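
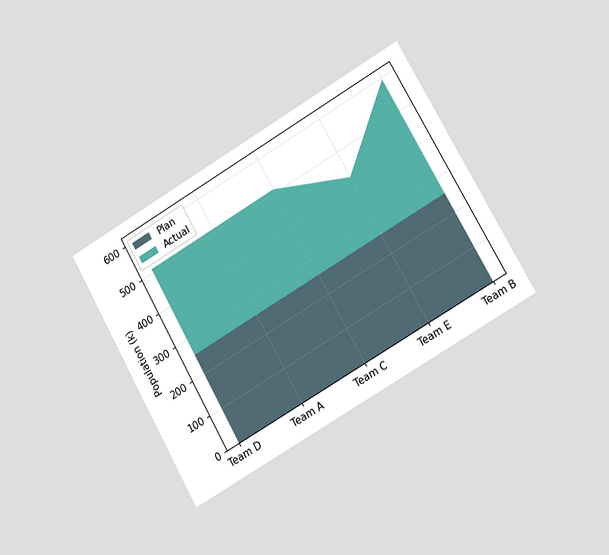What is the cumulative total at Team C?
The chart is tilted about 30° counter-clockwise and viewed slightly from the right. The stacked total at Team C reaches 510k.

510k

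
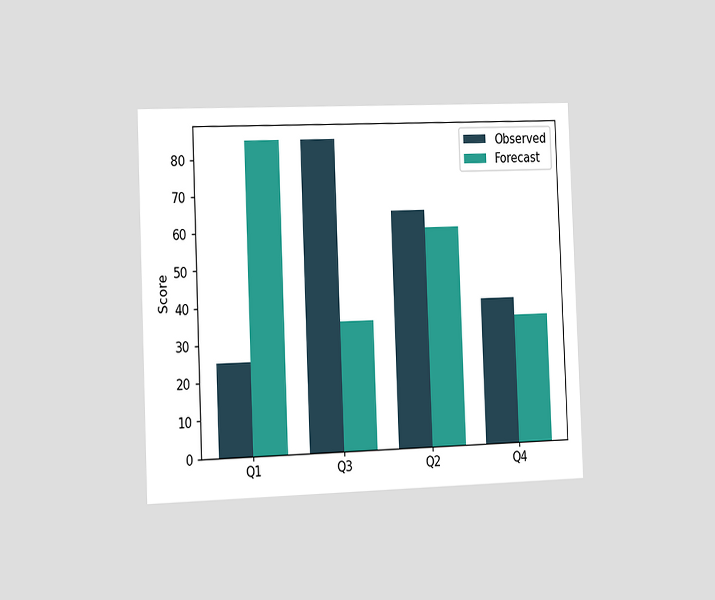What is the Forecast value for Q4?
35

The chart is tilted about 2° counter-clockwise and viewed slightly from the left. The Forecast bar at Q4 reaches 35 on the y-axis.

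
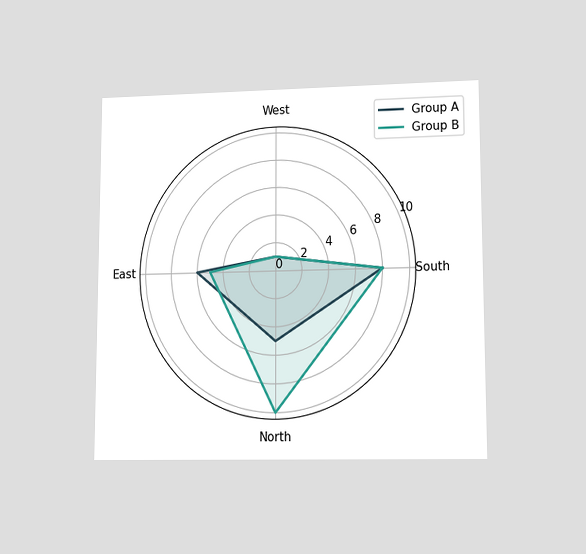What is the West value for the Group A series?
1

The chart is viewed at a slight angle. On the West axis, Group A reaches 1.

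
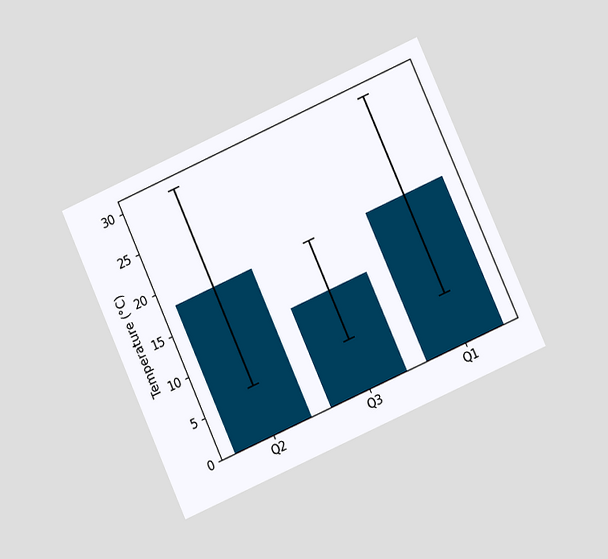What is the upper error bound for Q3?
18°C

The chart is tilted about 24° counter-clockwise and viewed at a slight angle. The Q3 bar's upper whisker reaches 18°C.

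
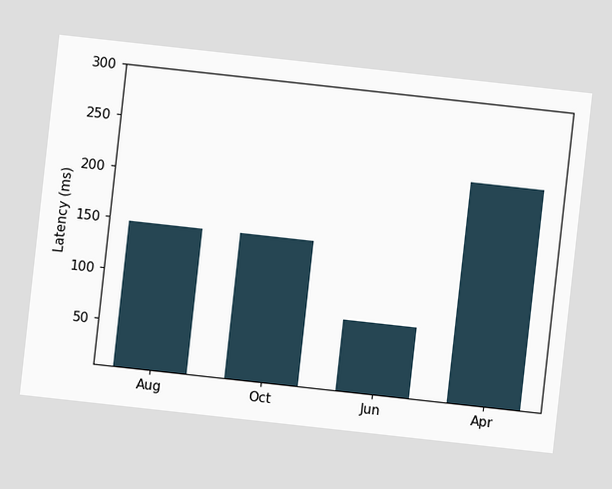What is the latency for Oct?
The chart is tilted about 6° clockwise. Reading along the chart's y-axis, the Oct bar reaches 148ms.

148ms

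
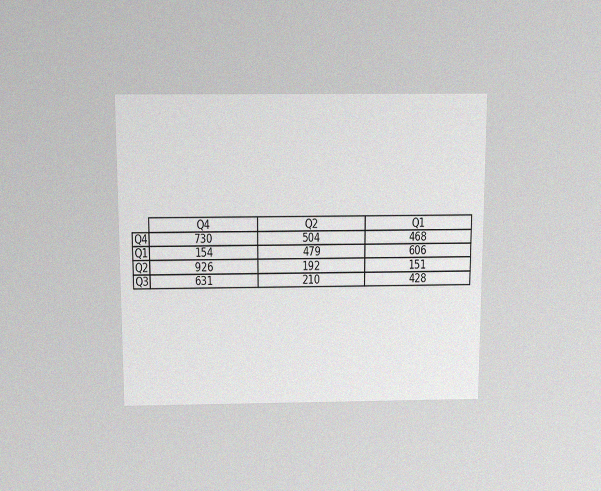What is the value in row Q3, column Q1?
The chart is viewed slightly from above, with some photo noise. The (Q3, Q1) cell reads 428.

428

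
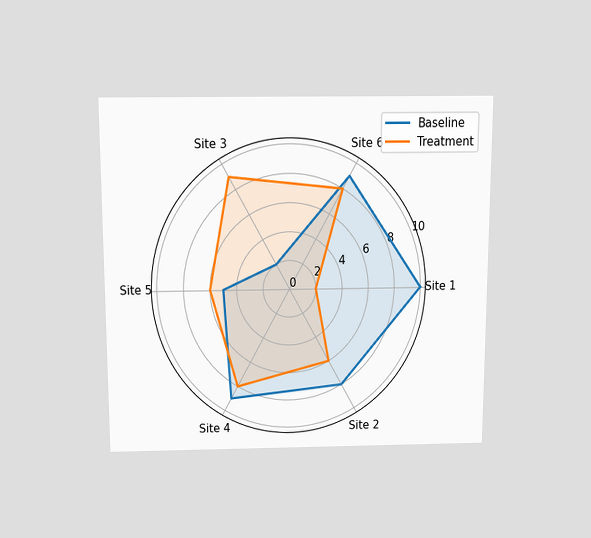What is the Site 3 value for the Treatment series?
The chart is viewed slightly from above. On the Site 3 axis, Treatment reaches 9.

9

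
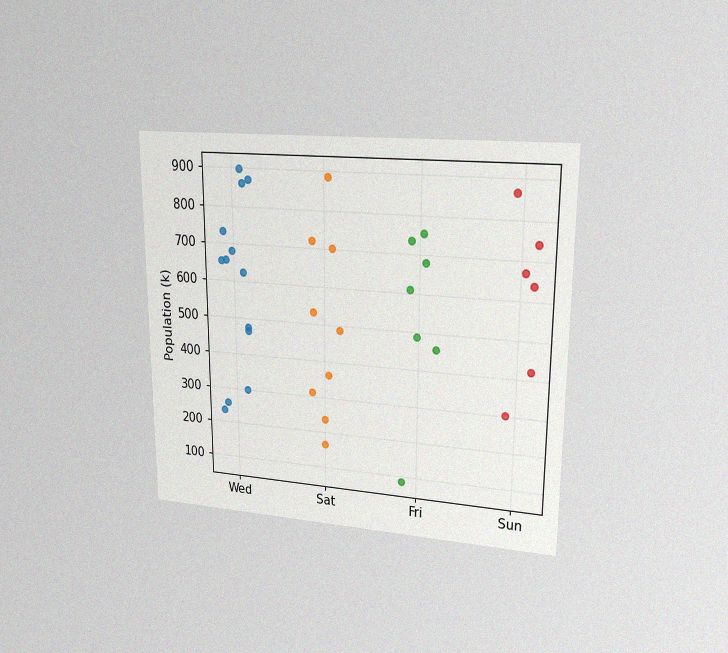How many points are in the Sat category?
The chart is viewed at a slight angle, with some photo noise. Counting the markers in the Sat column gives 9.

9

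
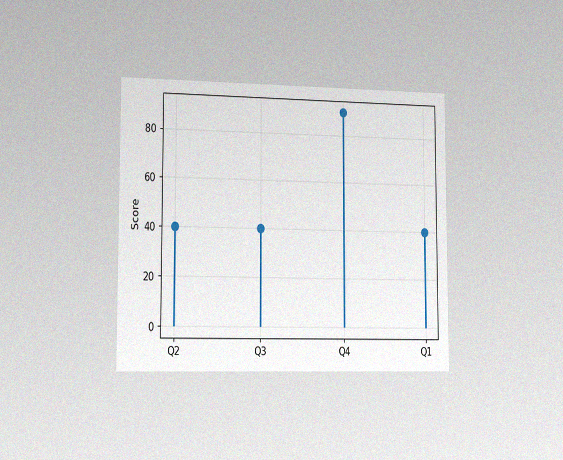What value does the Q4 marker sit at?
The chart is viewed slightly from the left, with some photo noise. The Q4 marker sits at 90.

90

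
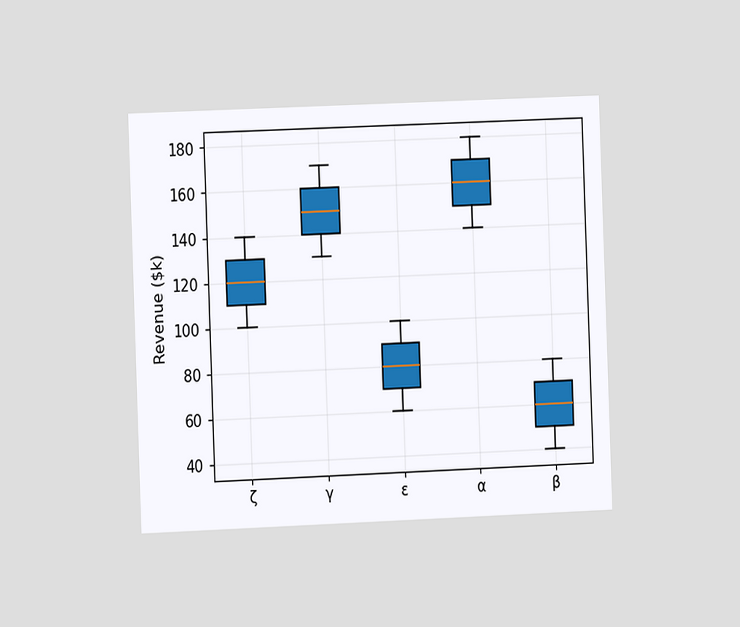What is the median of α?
$160k

The chart is tilted about 2° counter-clockwise and viewed at a slight angle. The median line in the α box sits at $160k.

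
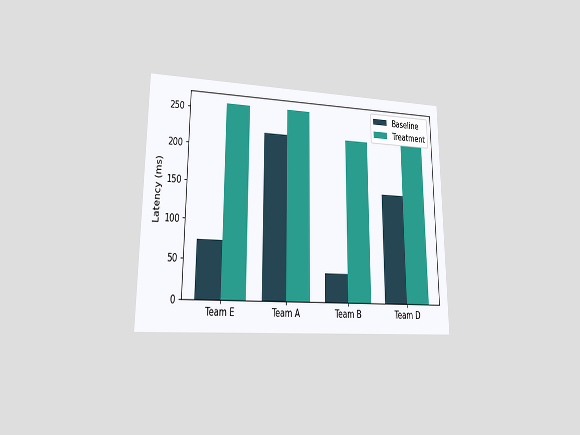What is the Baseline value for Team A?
222ms

The chart is viewed at a slight angle. The Baseline bar at Team A reaches 222ms on the y-axis.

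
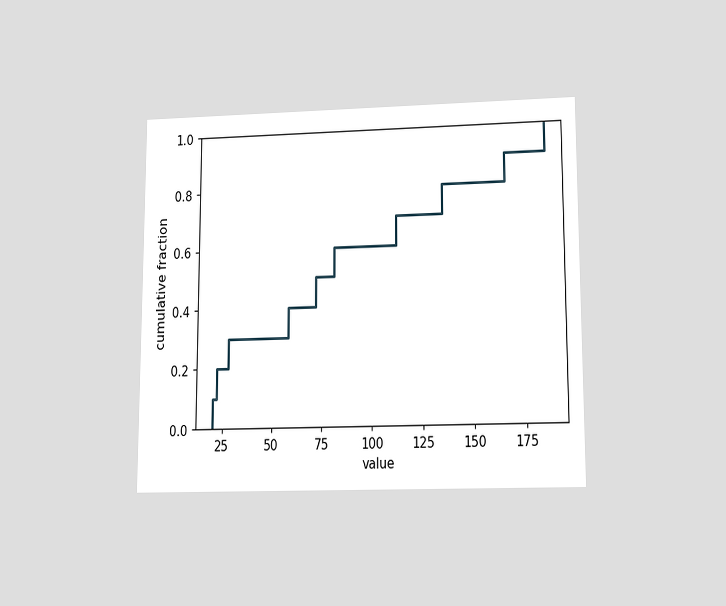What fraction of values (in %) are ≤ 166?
90%

The chart is viewed slightly from below. At x=166 the ECDF step is at 90%.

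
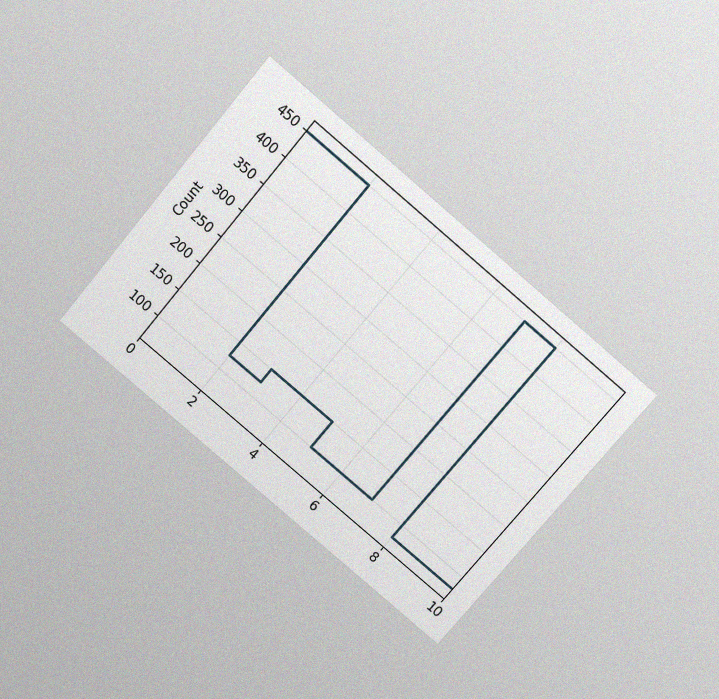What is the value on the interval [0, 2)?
450

The chart is tilted about 40° clockwise and viewed slightly from above, with some photo noise. On [0, 2) the step sits at 450.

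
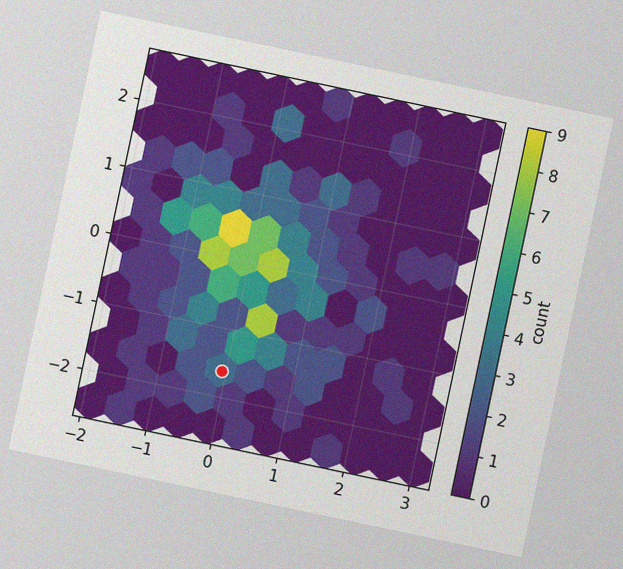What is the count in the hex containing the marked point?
3

The chart is tilted about 12° clockwise, with some photo noise. The marked hex reads 3 on the colorbar.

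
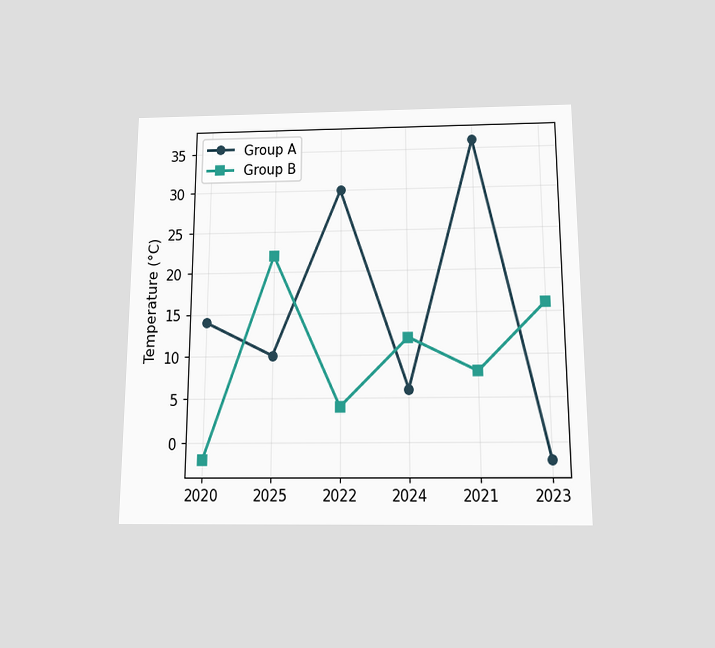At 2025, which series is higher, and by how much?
The chart is viewed slightly from below. At 2025, Group B sits above the other line by 12°C.

Group B, by 12°C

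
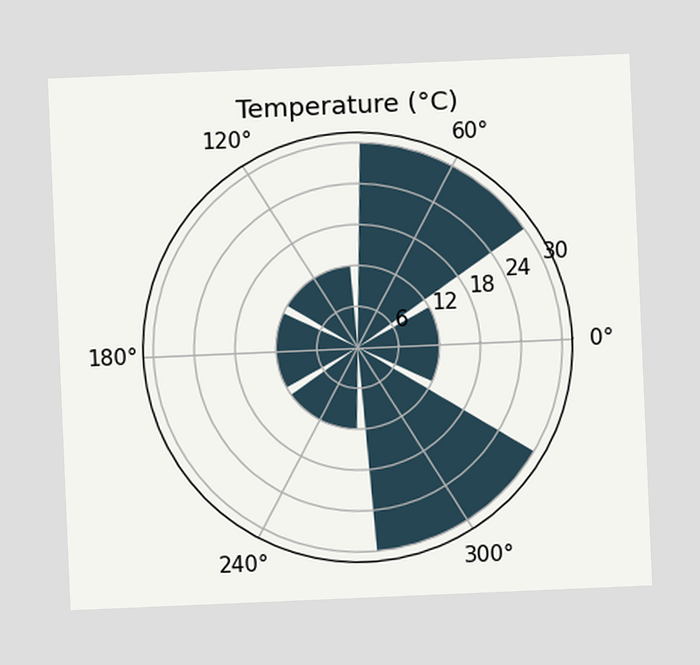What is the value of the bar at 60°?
30°C

The chart is tilted about 2° counter-clockwise. The bar at 60° reaches 30°C on the radial axis.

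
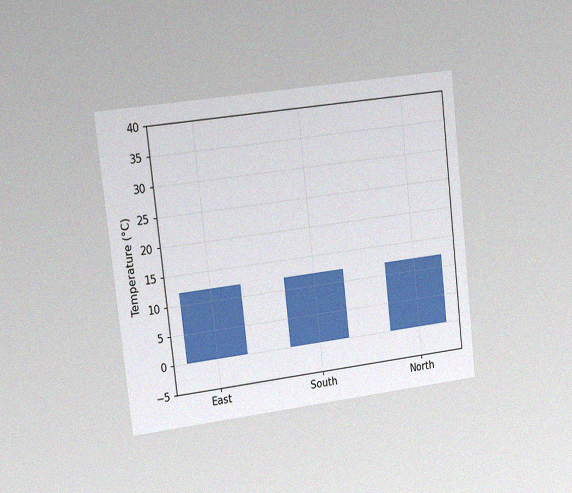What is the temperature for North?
The chart is tilted about 7° counter-clockwise and viewed slightly from the left, with some photo noise. Reading along the chart's y-axis, the North bar reaches 12°C.

12°C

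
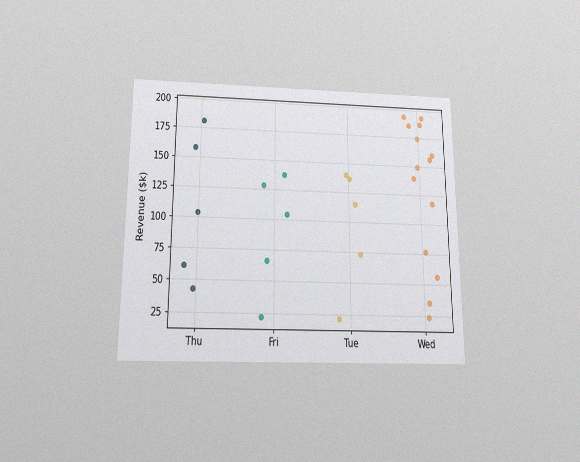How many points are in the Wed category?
14

The chart is viewed slightly from below, with some photo noise. Counting the markers in the Wed column gives 14.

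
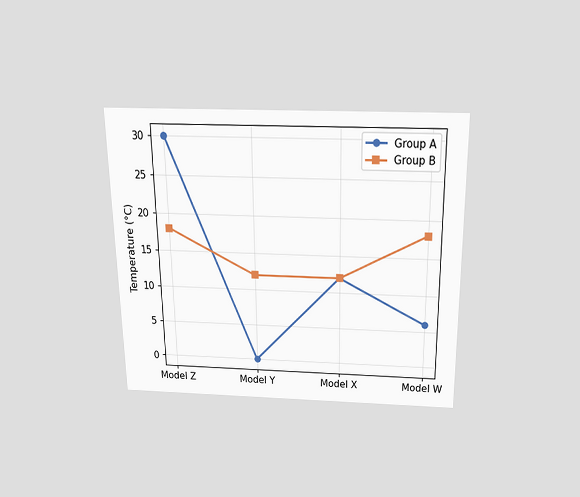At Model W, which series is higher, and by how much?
Group B, by 12°C

The chart is viewed slightly from above. At Model W, Group B sits above the other line by 12°C.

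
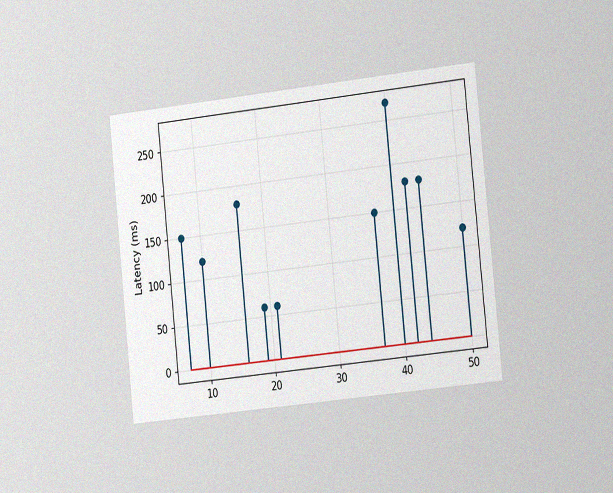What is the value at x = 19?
60ms

The chart is tilted about 6° counter-clockwise and viewed slightly from the right, with some photo noise. The stem at x=19 reaches 60ms.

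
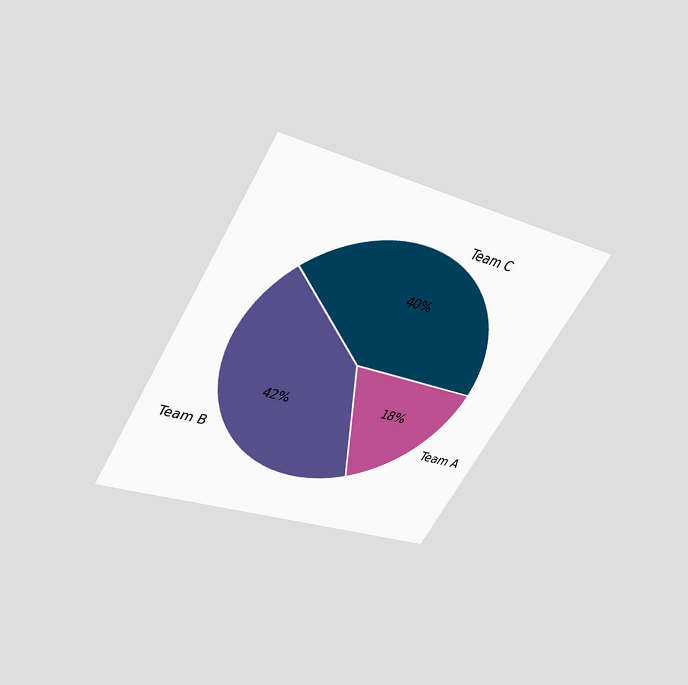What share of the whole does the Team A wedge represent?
18%

The chart is tilted about 30° clockwise and viewed slightly from above. The Team A slice takes up 18% of the pie.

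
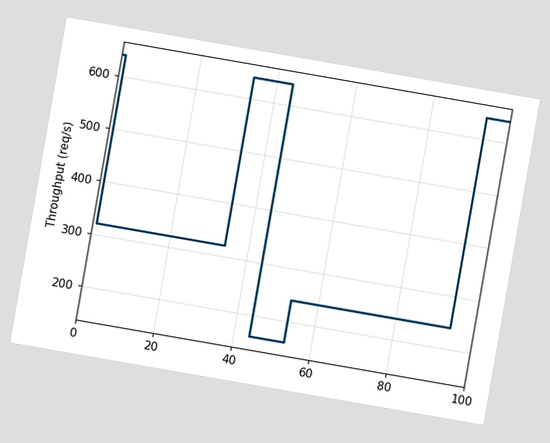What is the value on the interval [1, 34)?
320req/s

The chart is tilted about 10° clockwise. On [1, 34) the step sits at 320req/s.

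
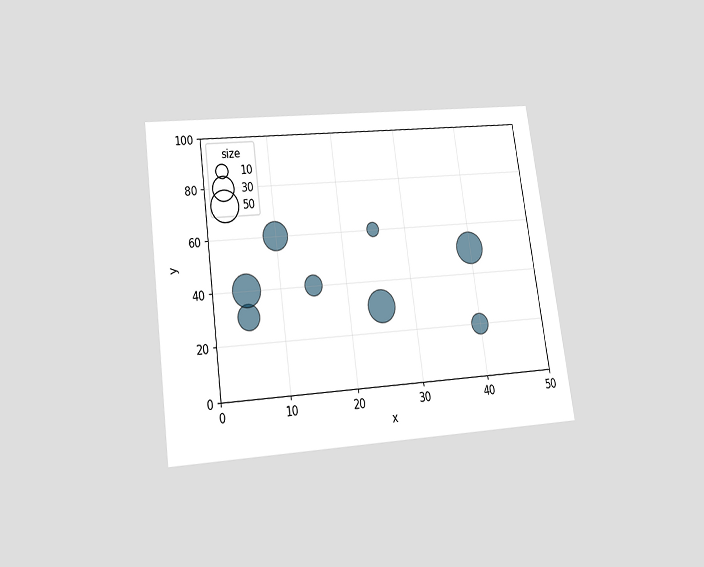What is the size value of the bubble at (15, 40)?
The chart is tilted about 8° counter-clockwise and viewed slightly from below. Matching the bubble at (15, 40) against the size legend gives 20.

20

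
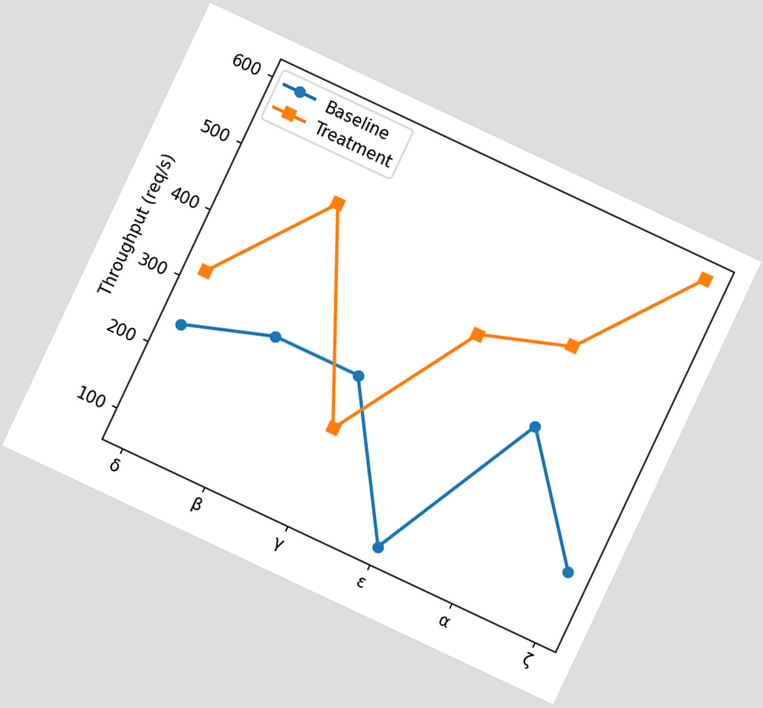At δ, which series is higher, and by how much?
Treatment, by 80req/s

The chart is tilted about 25° clockwise. At δ, Treatment sits above the other line by 80req/s.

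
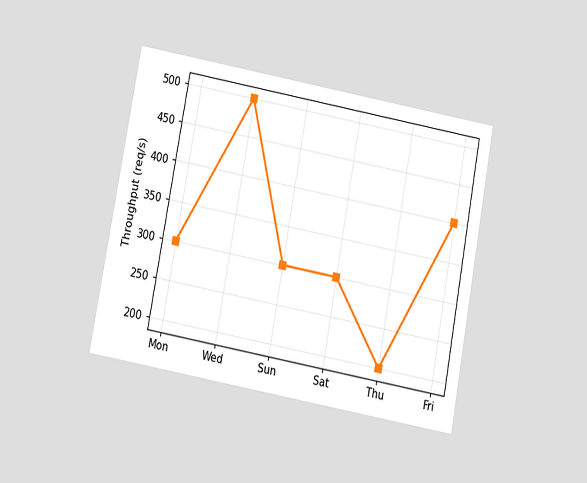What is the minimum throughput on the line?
200req/s

The chart is tilted about 11° clockwise and viewed at a slight angle. The lowest point is at Thu, and reading across to the y-axis gives 200req/s.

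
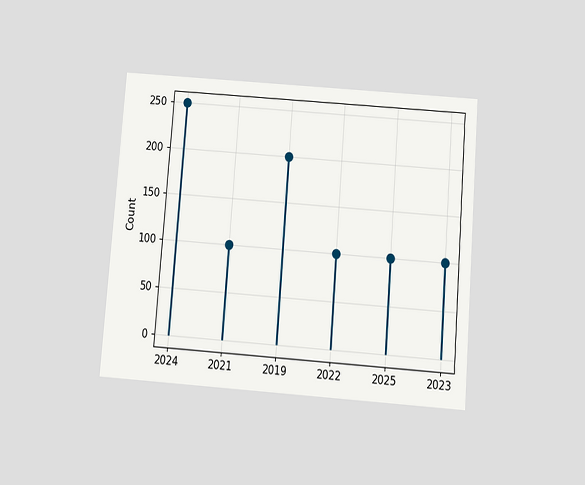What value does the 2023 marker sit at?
100

The chart is tilted about 4° clockwise and viewed slightly from below. The 2023 marker sits at 100.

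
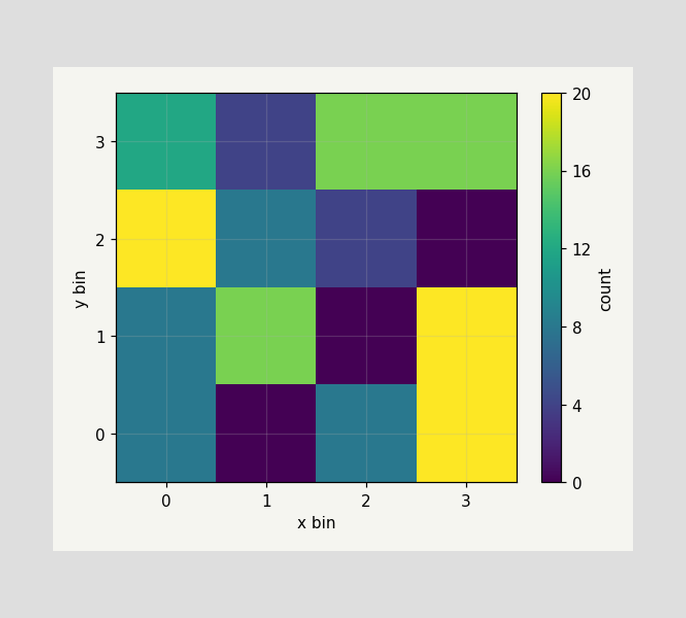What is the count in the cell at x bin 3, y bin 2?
Matching the cell (3, 2) against the colorbar gives 0.

0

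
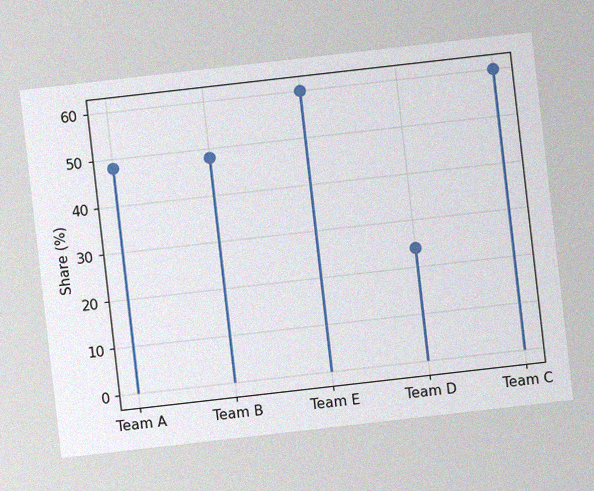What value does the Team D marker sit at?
24%

The chart is tilted about 6° counter-clockwise, with some photo noise. The Team D marker sits at 24%.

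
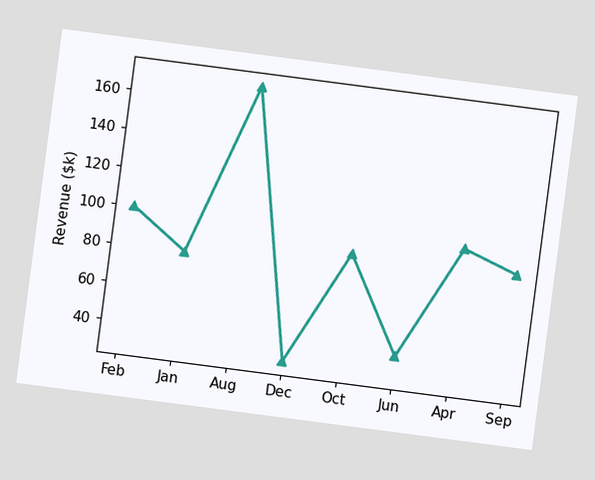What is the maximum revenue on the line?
$170k

The chart is tilted about 7° clockwise. The highest point is at Aug, and reading across to the y-axis gives $170k.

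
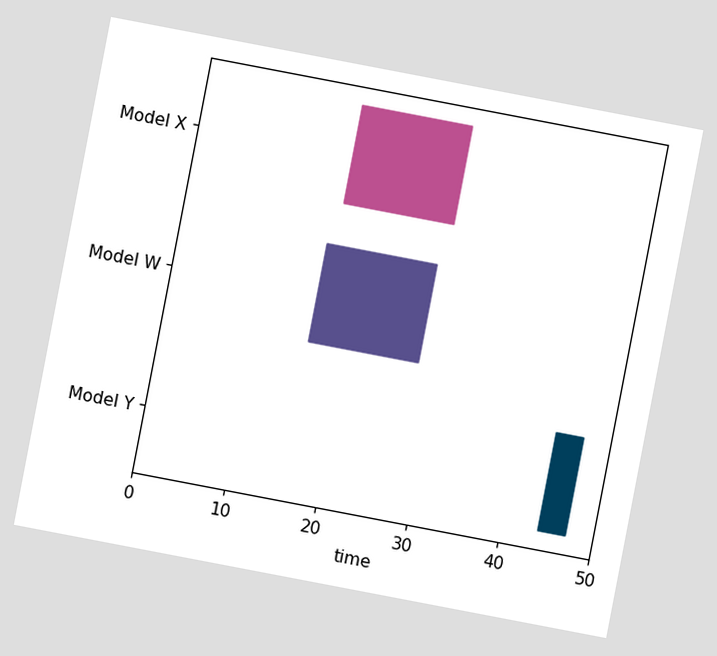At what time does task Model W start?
The chart is tilted about 11° clockwise. The Model W bar begins at t=16.

16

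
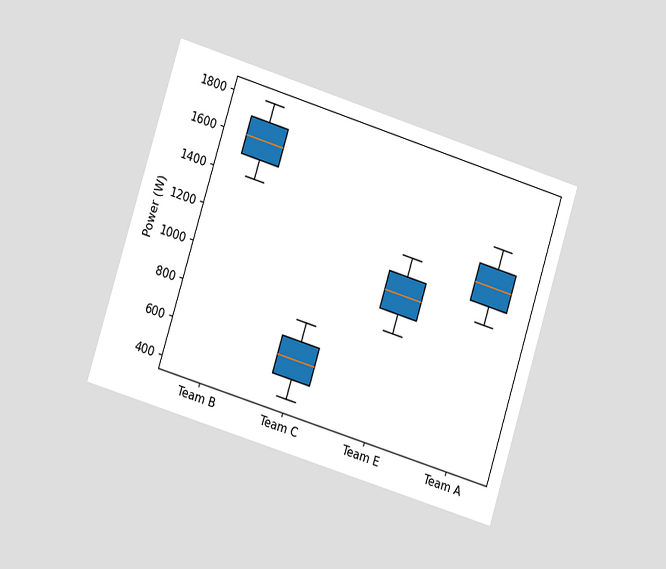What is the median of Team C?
600W

The chart is tilted about 17° clockwise and viewed at a slight angle. The median line in the Team C box sits at 600W.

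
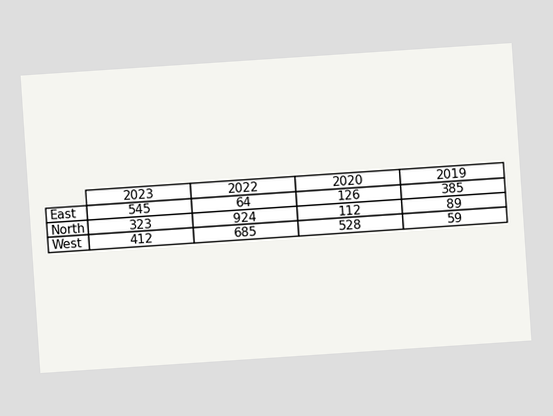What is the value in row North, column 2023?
323

The chart is tilted about 4° counter-clockwise. The (North, 2023) cell reads 323.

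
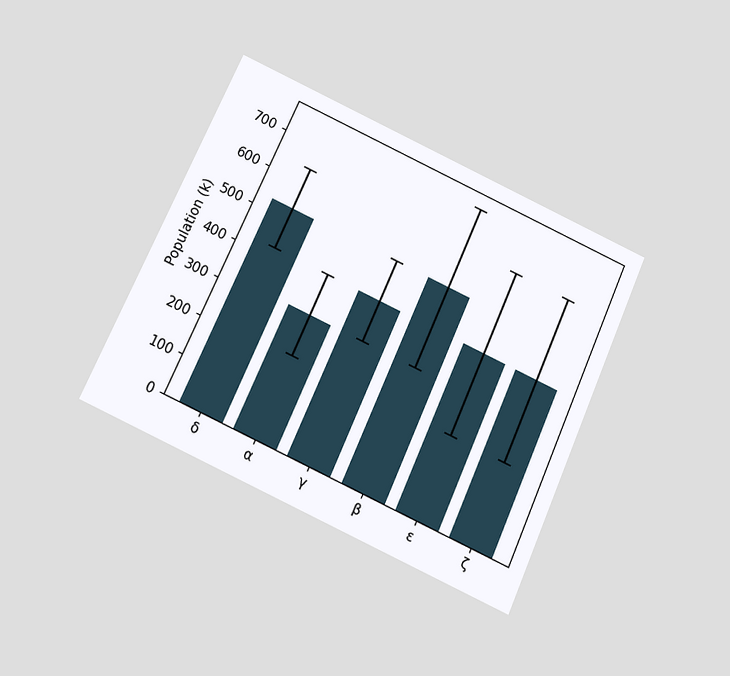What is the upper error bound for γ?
The chart is tilted about 24° clockwise and viewed slightly from below. The γ bar's upper whisker reaches 530k.

530k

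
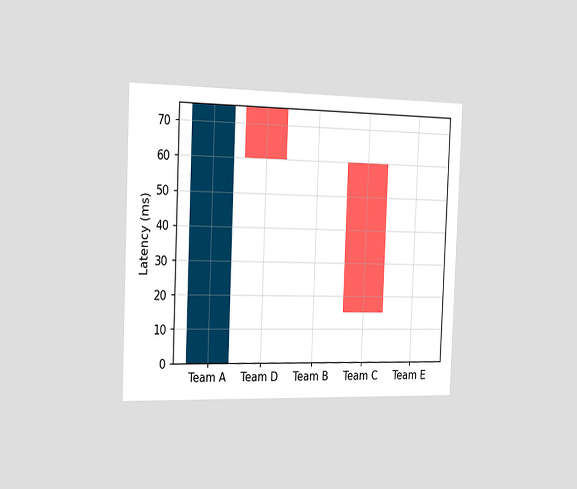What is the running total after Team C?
15ms

The chart is tilted about 2° clockwise and viewed slightly from the left. After Team C the running total reaches 15ms.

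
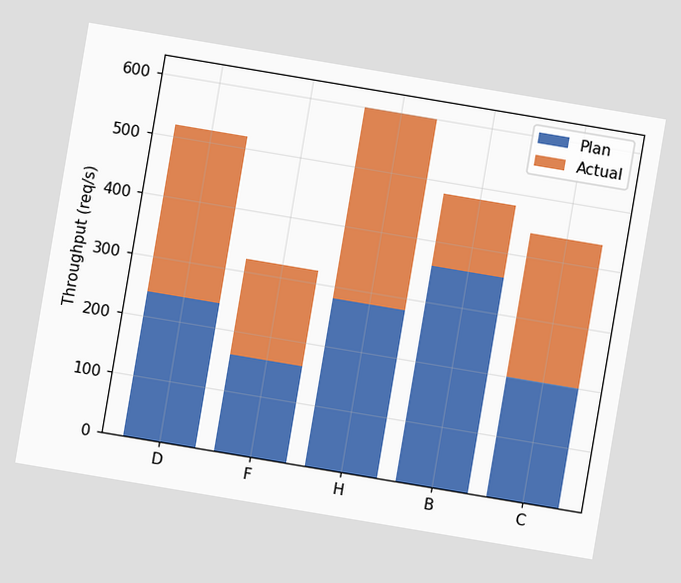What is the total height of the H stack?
600req/s

The chart is tilted about 10° clockwise. The H stack's top reaches 600req/s on the y-axis.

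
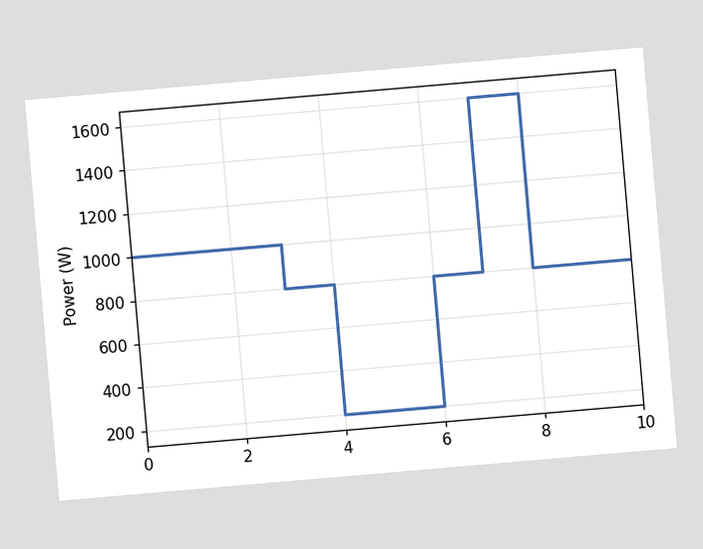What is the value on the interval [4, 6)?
200W

The chart is tilted about 5° counter-clockwise. On [4, 6) the step sits at 200W.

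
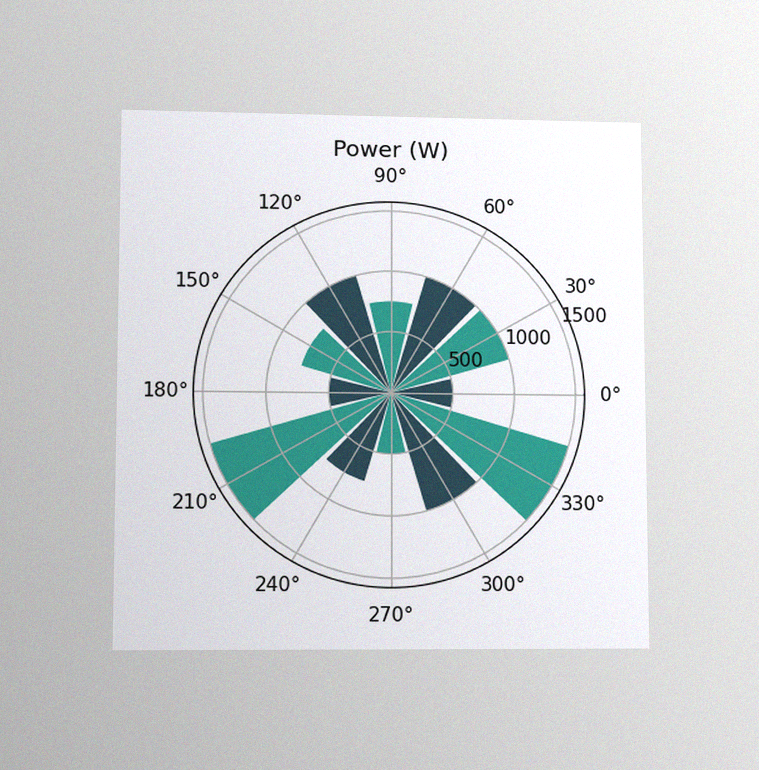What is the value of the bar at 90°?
750W

The chart is viewed at a slight angle, with some photo noise. The bar at 90° reaches 750W on the radial axis.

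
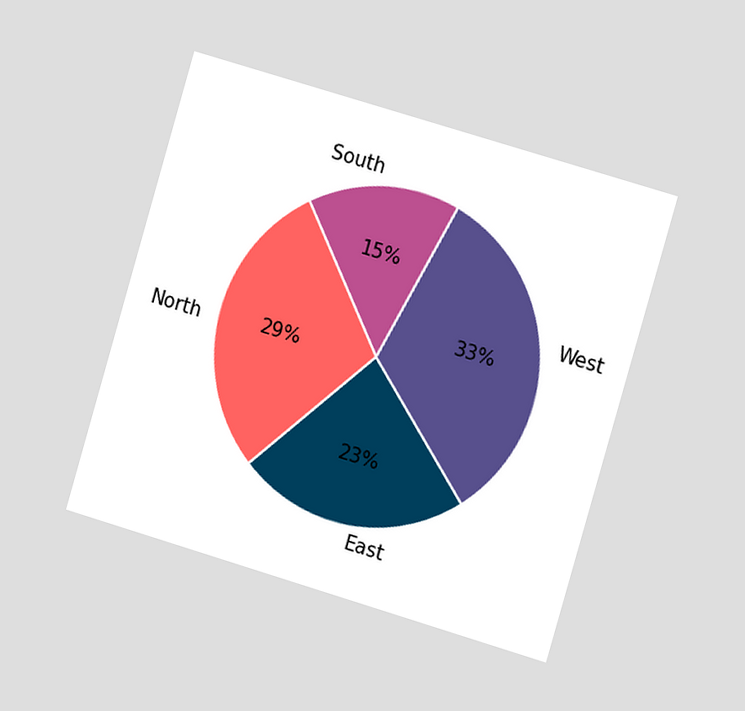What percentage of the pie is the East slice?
23%

The chart is tilted about 16° clockwise and viewed slightly from the right. The East slice takes up 23% of the pie.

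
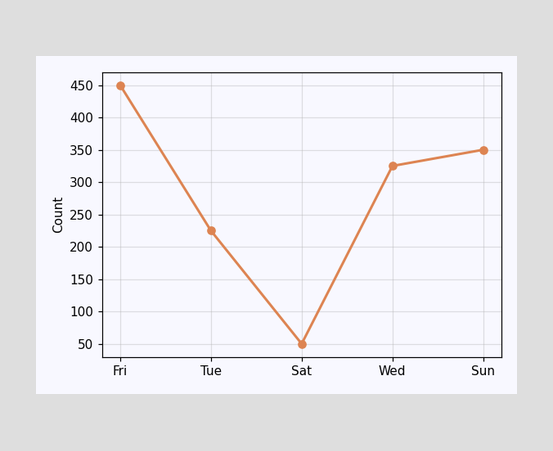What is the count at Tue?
225

At Tue, the line is at 225.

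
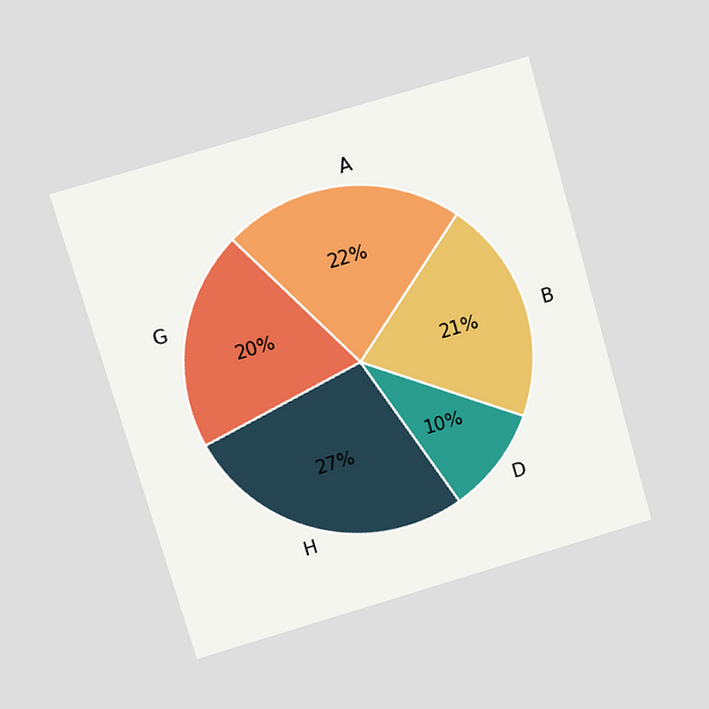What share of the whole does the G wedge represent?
The chart is tilted about 16° counter-clockwise and viewed at a slight angle. The G slice takes up 20% of the pie.

20%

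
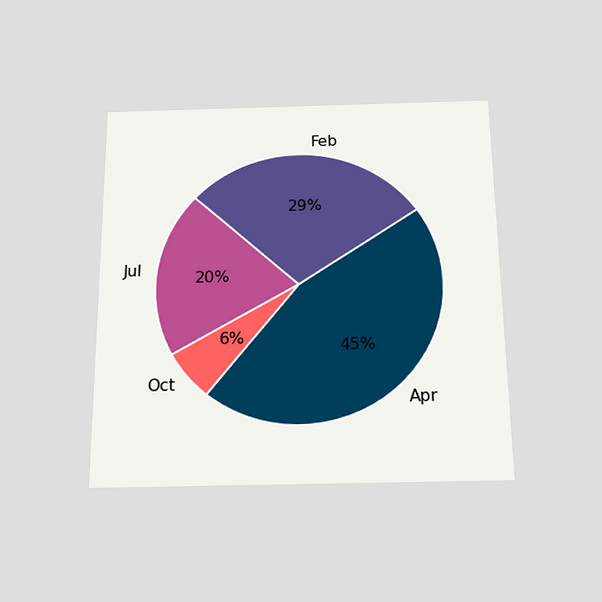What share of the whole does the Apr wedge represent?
45%

The chart is viewed slightly from below. The Apr slice takes up 45% of the pie.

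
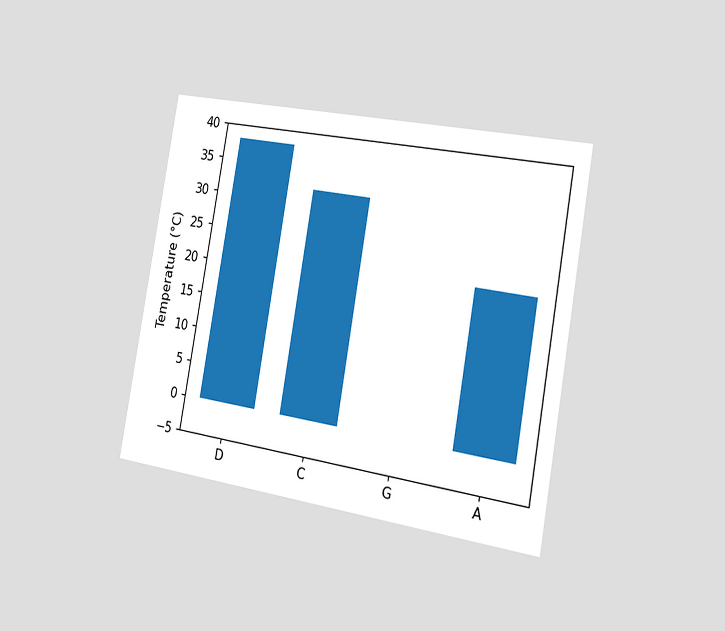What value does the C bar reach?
32°C

The chart is tilted about 10° clockwise and viewed slightly from the right. Reading along the chart's y-axis, the C bar reaches 32°C.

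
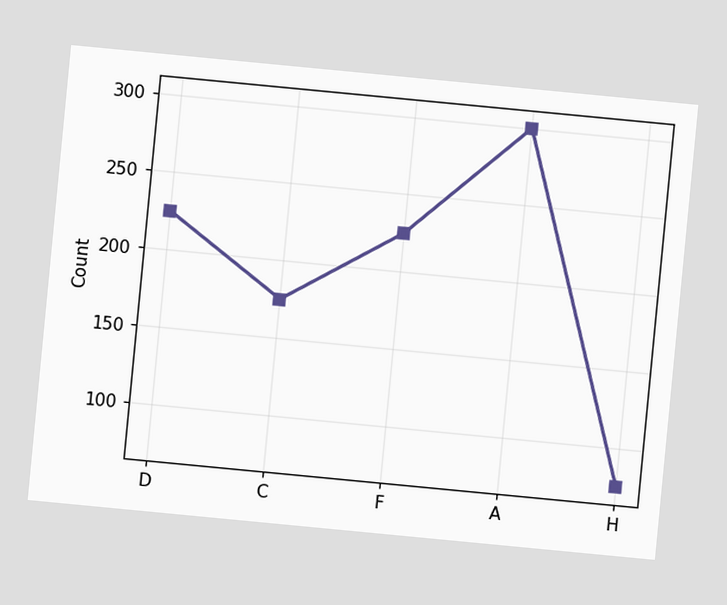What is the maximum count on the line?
The chart is tilted about 5° clockwise. The highest point is at A, and reading across to the y-axis gives 300.

300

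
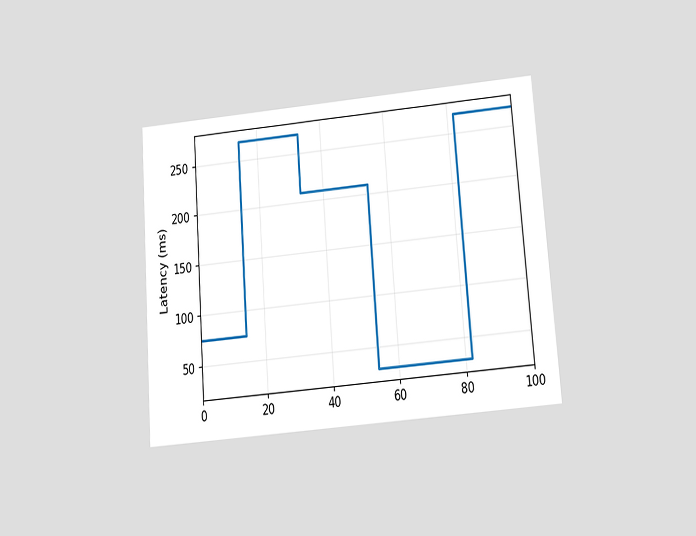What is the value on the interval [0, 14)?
The chart is tilted about 4° counter-clockwise and viewed slightly from below. On [0, 14) the step sits at 75ms.

75ms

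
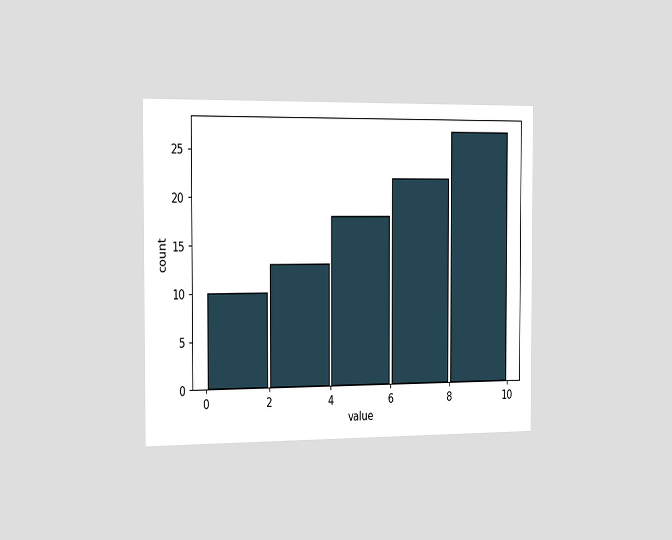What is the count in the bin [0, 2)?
The chart is viewed slightly from the left. The [0, 2) bin has height 10.

10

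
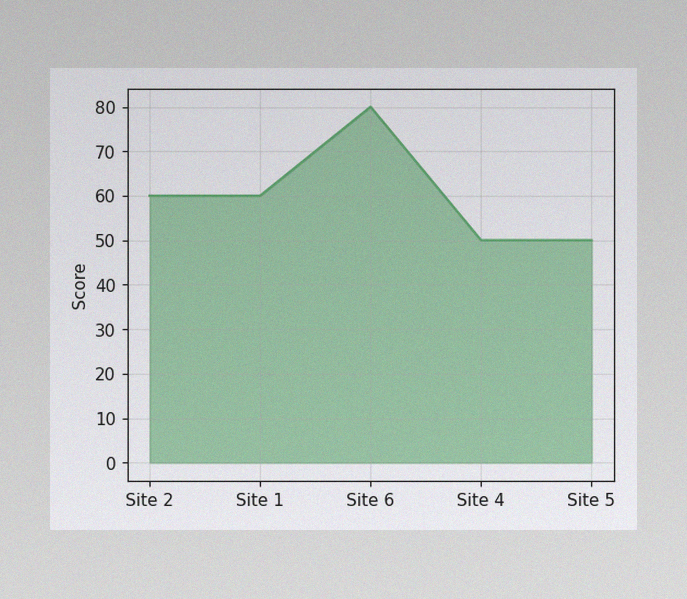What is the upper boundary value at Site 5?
50

The image has some photo noise and uneven lighting. At Site 5 the upper boundary is at 50.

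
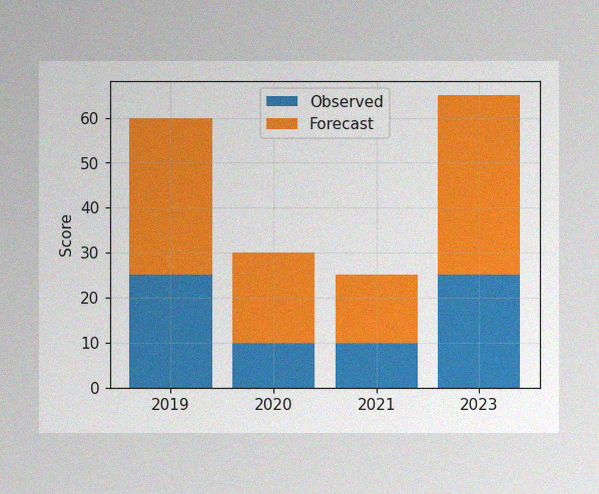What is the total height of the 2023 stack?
65

The image has some photo noise and uneven lighting. The 2023 stack's top reaches 65 on the y-axis.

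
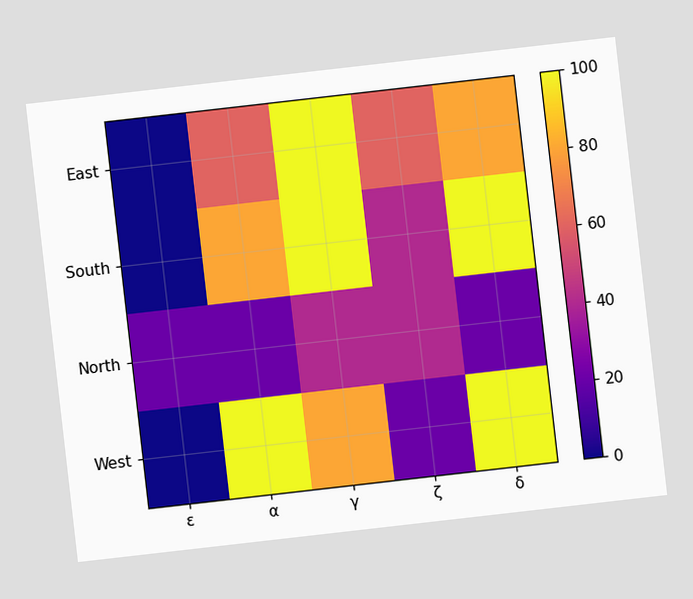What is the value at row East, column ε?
0

The chart is tilted about 7° counter-clockwise. Matching cell (East, ε) against the colorbar gives 0.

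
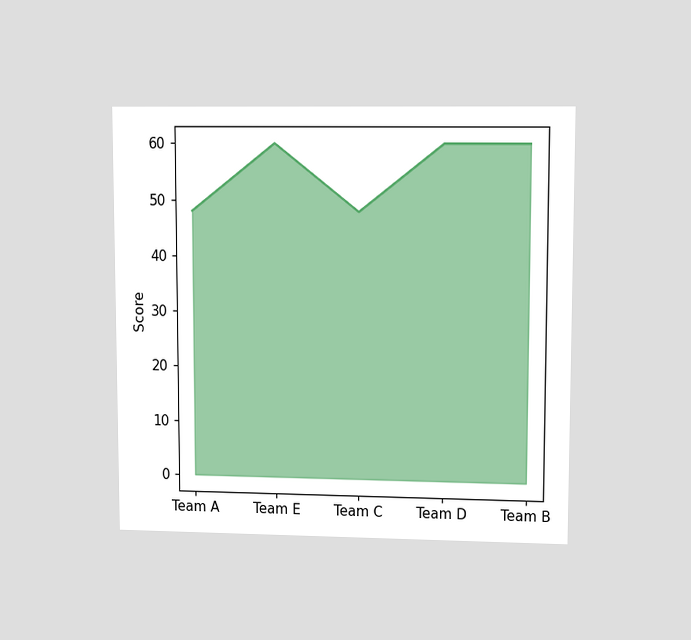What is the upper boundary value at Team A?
48

The chart is viewed at a slight angle. At Team A the upper boundary is at 48.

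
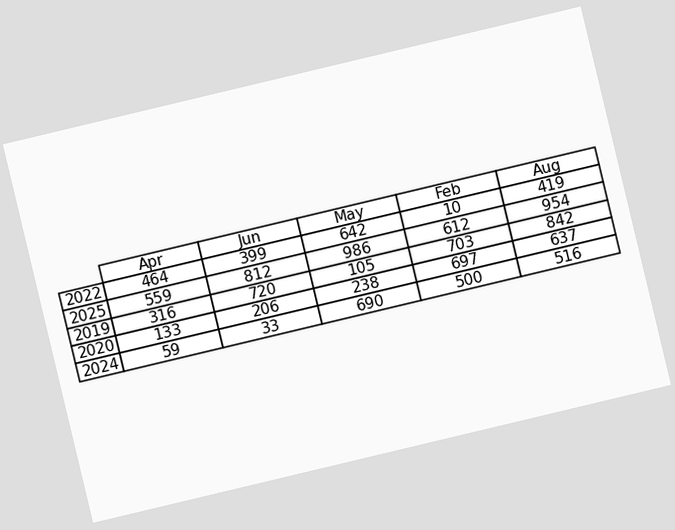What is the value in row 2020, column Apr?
The chart is tilted about 13° counter-clockwise. The (2020, Apr) cell reads 133.

133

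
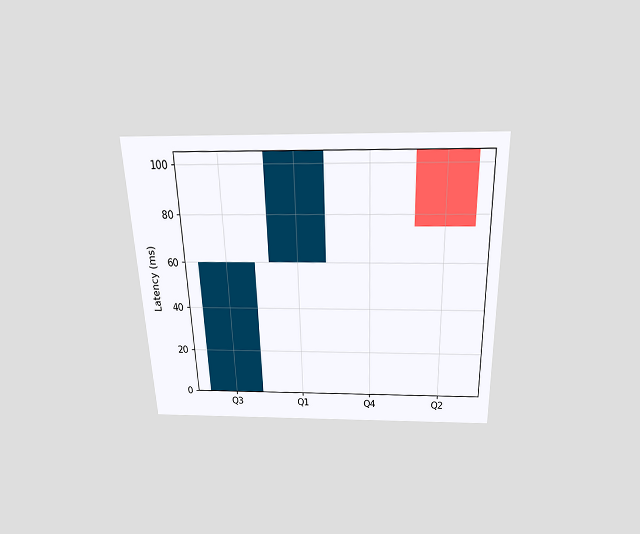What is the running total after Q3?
The chart is viewed slightly from above. After Q3 the running total reaches 60ms.

60ms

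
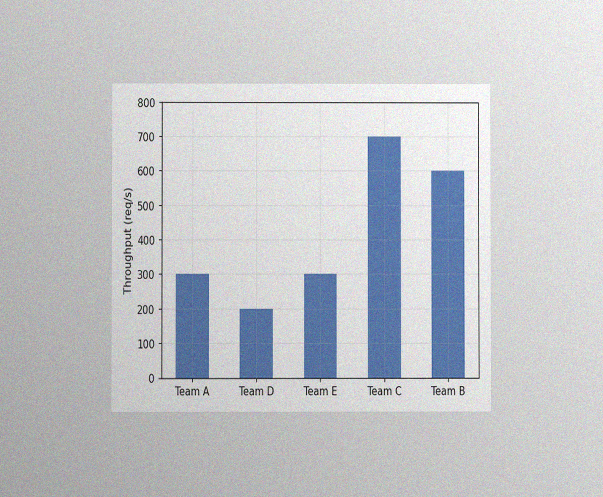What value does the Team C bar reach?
The chart is viewed at a slight angle, with some photo noise. Reading along the chart's y-axis, the Team C bar reaches 700req/s.

700req/s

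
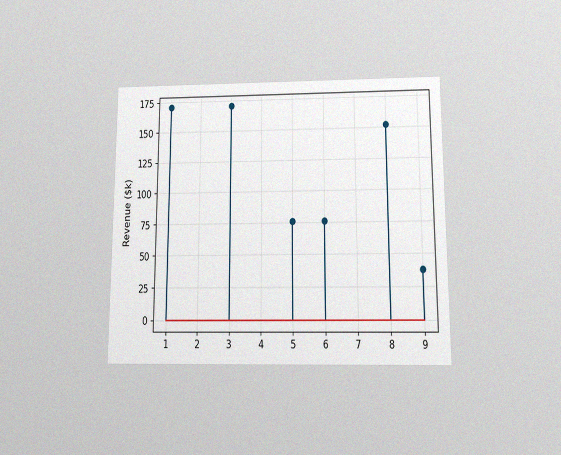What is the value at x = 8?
$152k

The chart is viewed slightly from below, with some photo noise. The stem at x=8 reaches $152k.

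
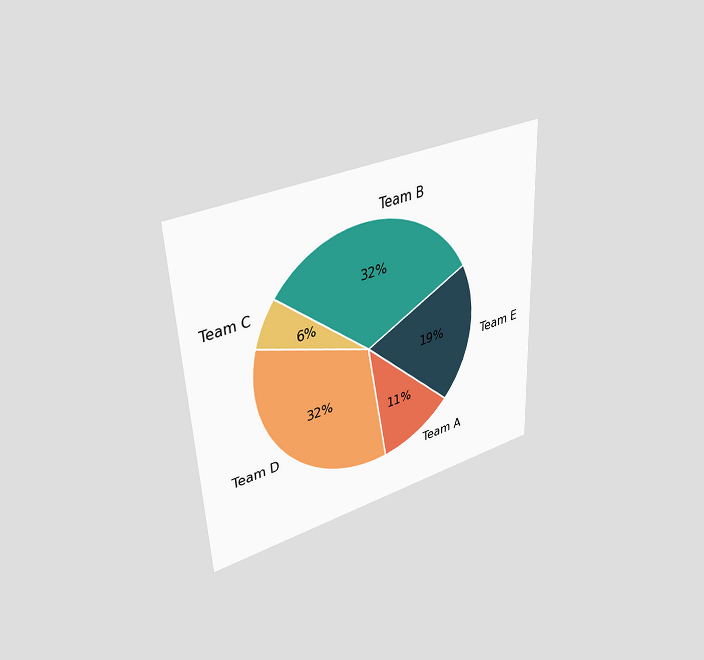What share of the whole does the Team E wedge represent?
The chart is tilted about 3° counter-clockwise and viewed at a slight angle. The Team E slice takes up 19% of the pie.

19%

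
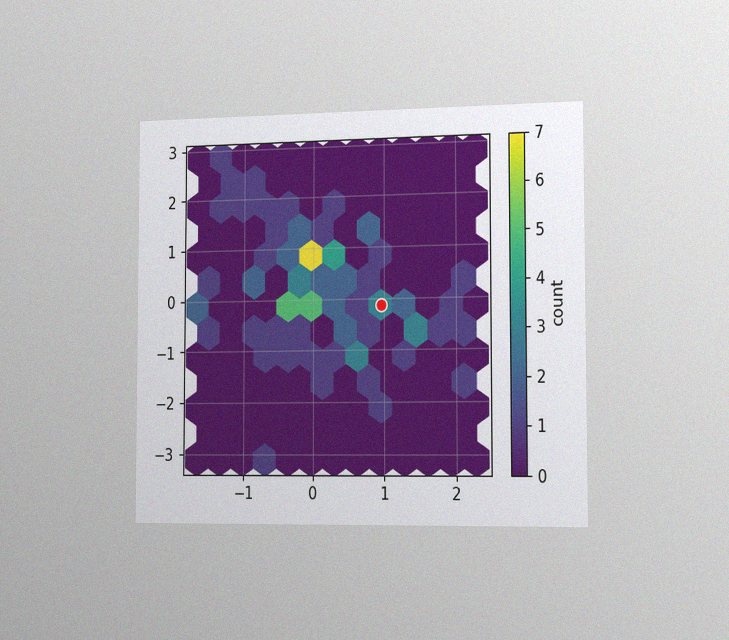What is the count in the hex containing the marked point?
The chart is viewed slightly from the right, with some photo noise. The marked hex reads 3 on the colorbar.

3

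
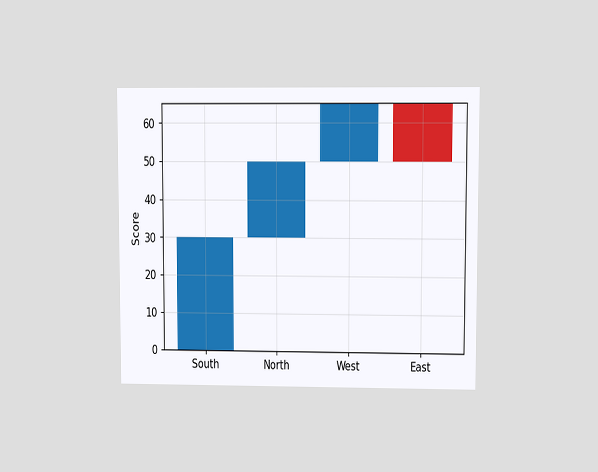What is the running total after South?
The chart is viewed at a slight angle. After South the running total reaches 30.

30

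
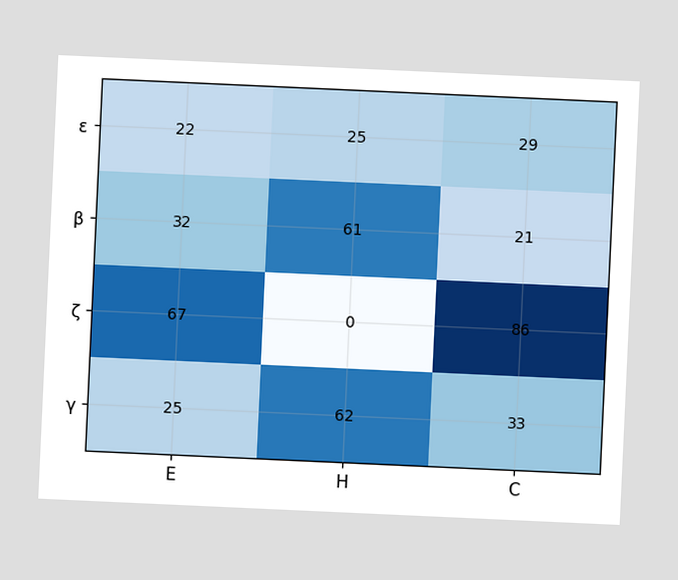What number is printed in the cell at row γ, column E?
The chart is tilted about 3° clockwise. The (γ, E) cell reads 25.

25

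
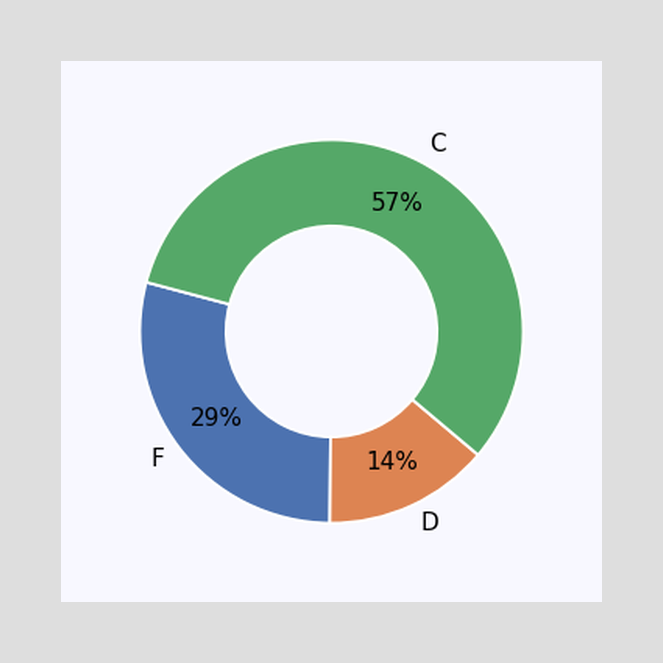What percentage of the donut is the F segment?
The F segment takes up 29% of the ring.

29%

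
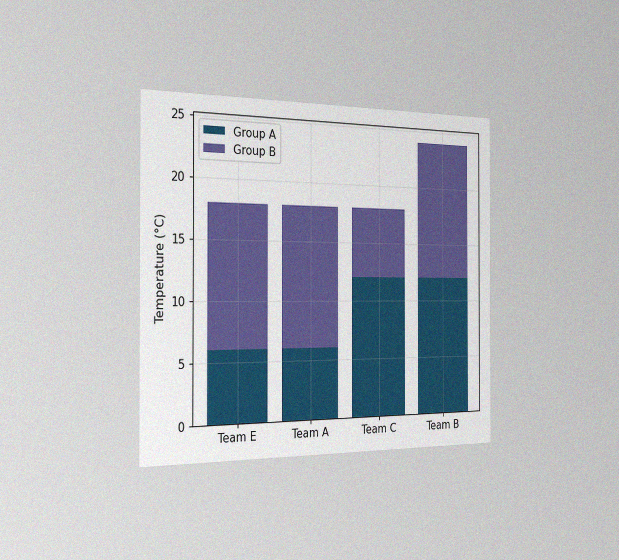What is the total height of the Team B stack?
24°C

The chart is viewed slightly from the left, with some photo noise. The Team B stack's top reaches 24°C on the y-axis.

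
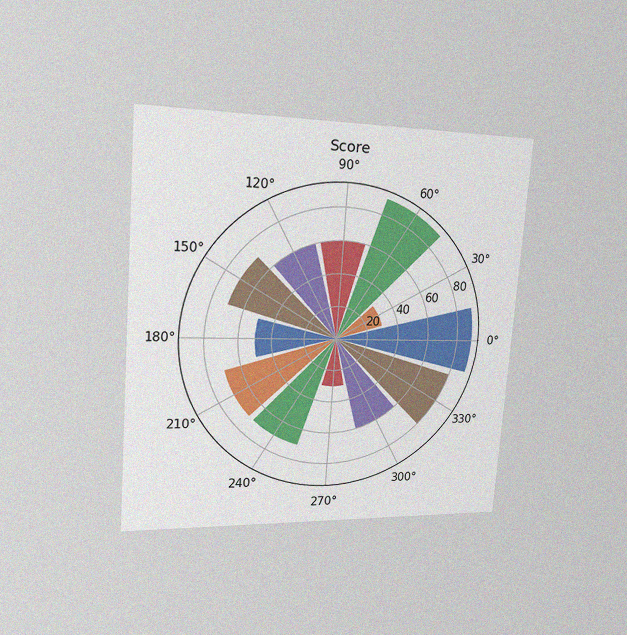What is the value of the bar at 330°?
80

The chart is tilted about 4° clockwise and viewed slightly from the left, with some photo noise. The bar at 330° reaches 80 on the radial axis.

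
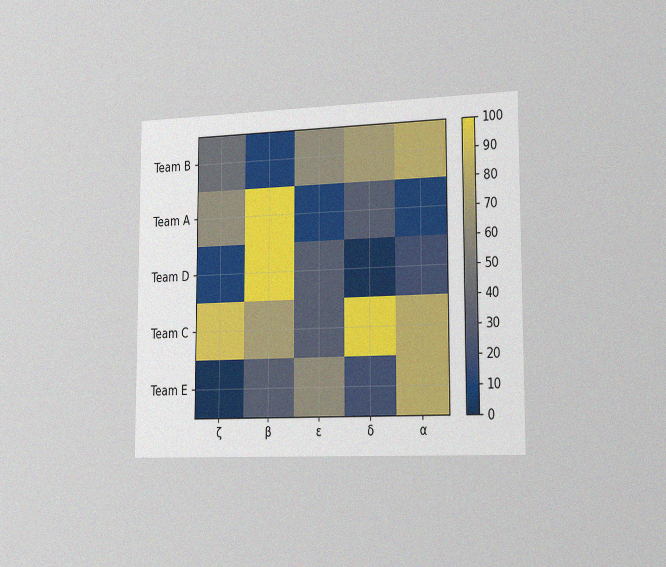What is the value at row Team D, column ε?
The chart is viewed slightly from the right, with some photo noise. Matching cell (Team D, ε) against the colorbar gives 30.

30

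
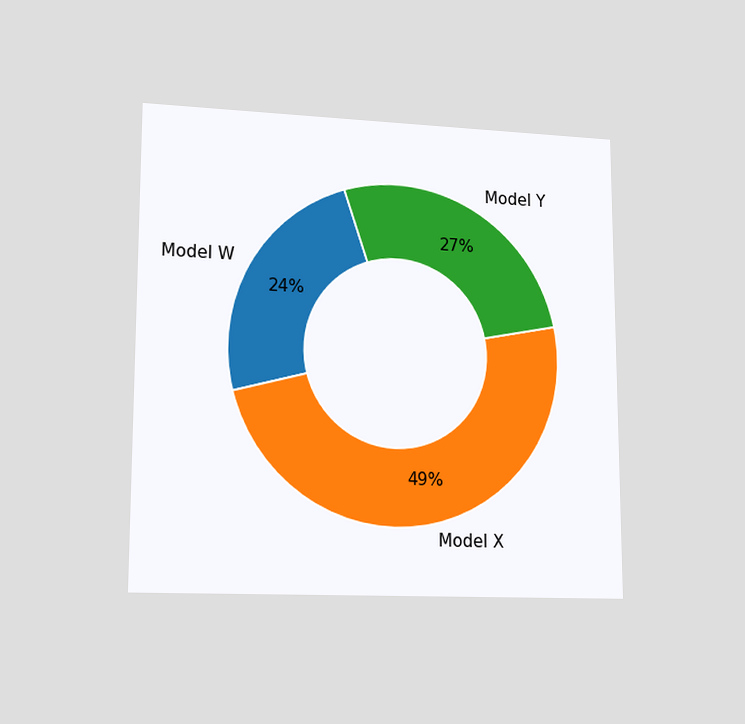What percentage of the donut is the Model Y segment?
The chart is viewed at a slight angle. The Model Y segment takes up 27% of the ring.

27%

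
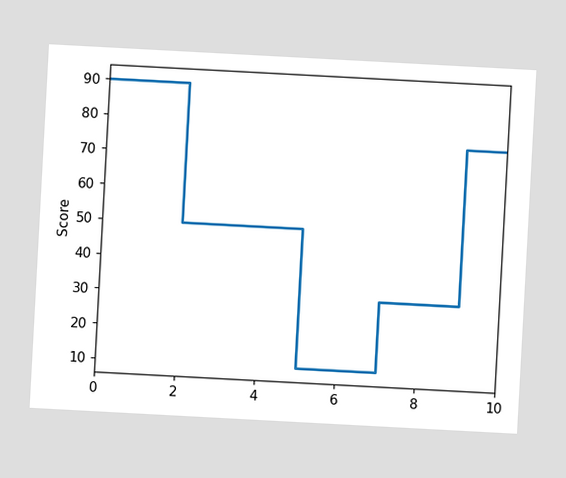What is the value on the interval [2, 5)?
The chart is tilted about 3° clockwise. On [2, 5) the step sits at 50.

50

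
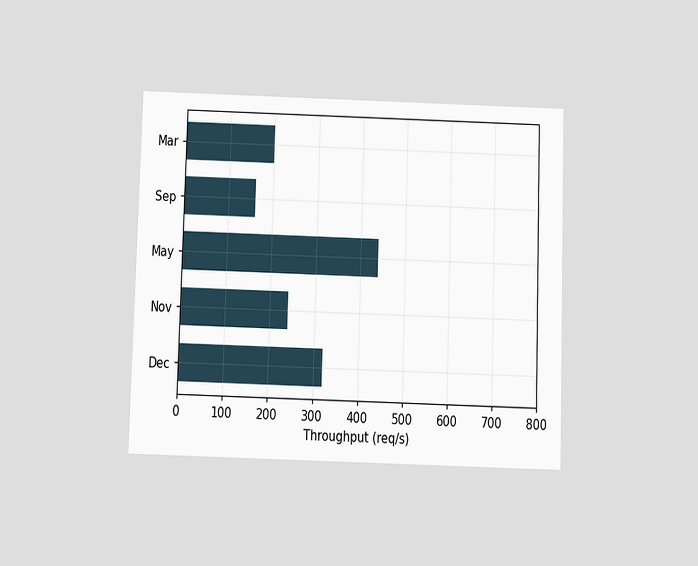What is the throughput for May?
The chart is viewed slightly from below. Reading along the chart's x-axis, the May bar reaches 440req/s.

440req/s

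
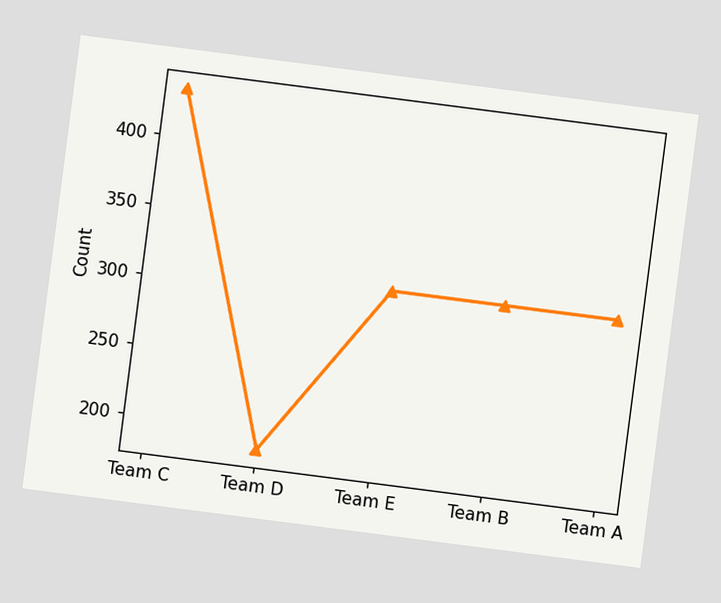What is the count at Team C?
The chart is tilted about 7° clockwise. At Team C, the line is at 434.

434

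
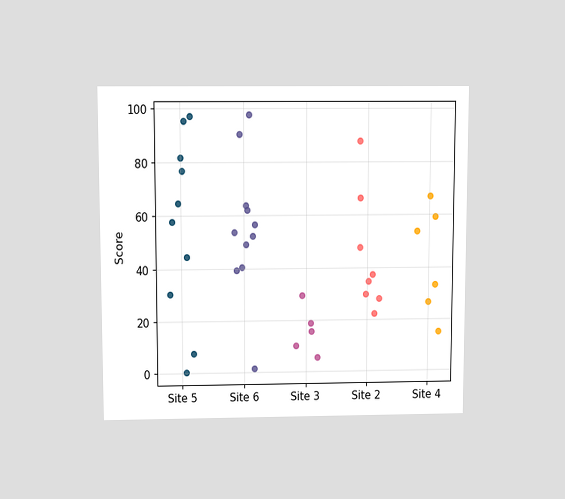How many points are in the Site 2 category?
The chart is viewed slightly from above. Counting the markers in the Site 2 column gives 8.

8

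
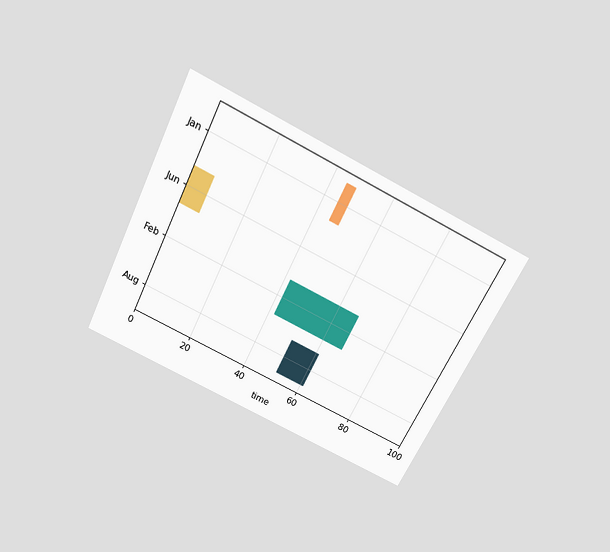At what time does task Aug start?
51

The chart is tilted about 26° clockwise and viewed slightly from above. The Aug bar begins at t=51.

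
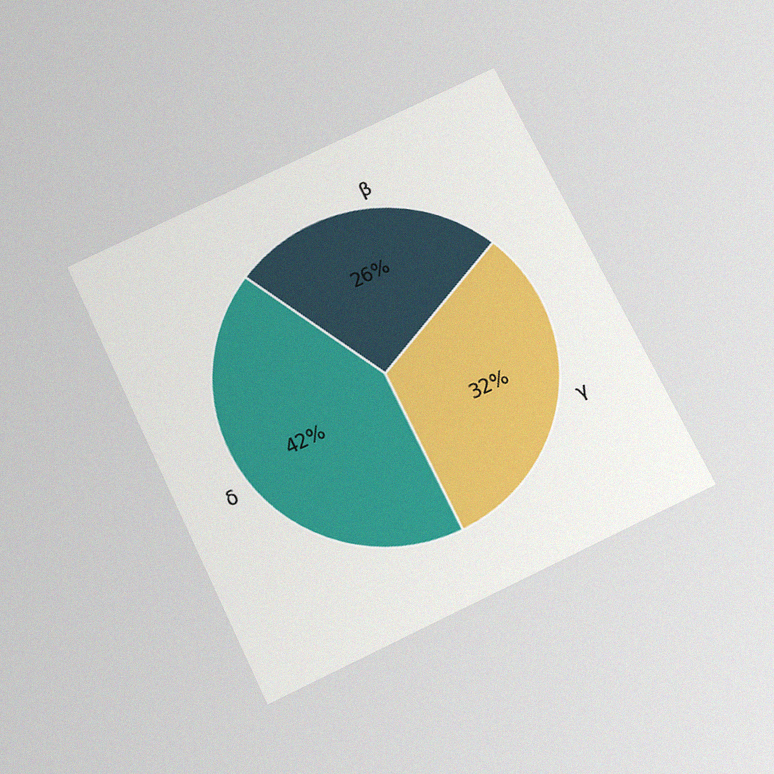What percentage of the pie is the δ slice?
The chart is tilted about 26° counter-clockwise and viewed slightly from below, with some photo noise. The δ slice takes up 42% of the pie.

42%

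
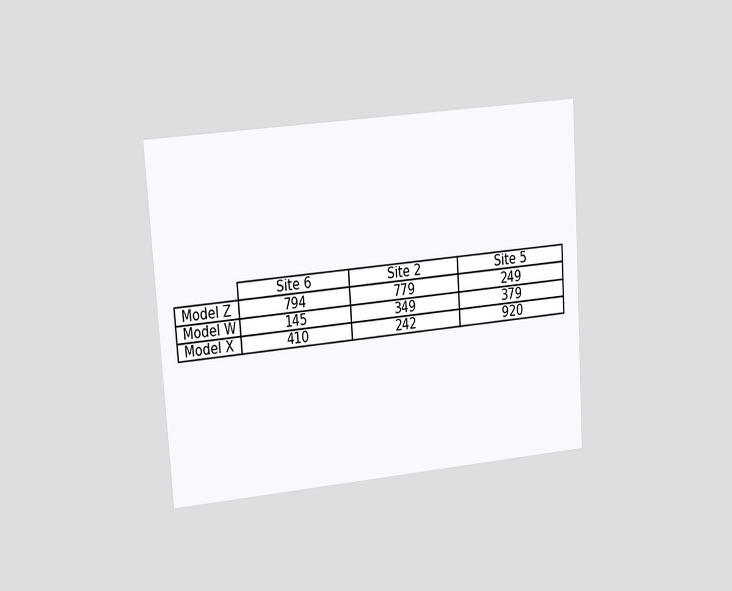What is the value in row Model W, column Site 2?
349

The chart is tilted about 4° counter-clockwise and viewed at a slight angle. The (Model W, Site 2) cell reads 349.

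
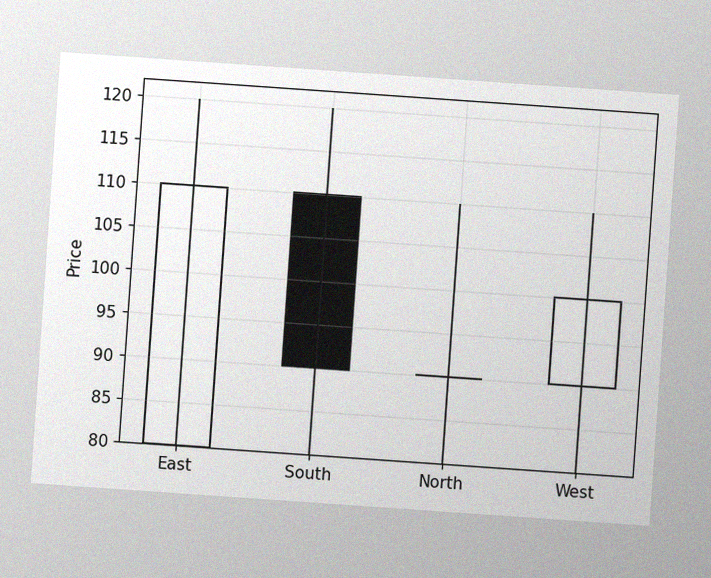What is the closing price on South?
The chart is tilted about 4° clockwise, with some photo noise. The South candle closes at 90.

90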